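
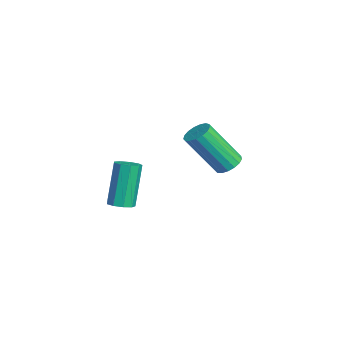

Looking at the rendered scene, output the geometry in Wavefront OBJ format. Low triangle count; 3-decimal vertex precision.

v 2.54 -1.834 1.408
v 2.882 -2.157 1.604
v 2.283 -1.768 3.289
v 1.94 -1.446 3.092
v 3.02 -1.837 1.579
v 2.421 -1.449 3.264
v 2.933 -1.516 1.474
v 2.333 -1.128 3.159
v 2.662 -1.344 1.338
v 2.062 -0.956 3.023
v 2.333 -1.401 1.234
v 1.734 -1.013 2.919
v 2.102 -1.661 1.212
v 1.502 -1.273 2.897
v 2.075 -2.002 1.281
v 1.476 -1.614 2.966
v 2.266 -2.264 1.409
v 1.666 -1.876 3.094
v 2.585 -2.325 1.537
v 1.985 -1.937 3.222
v -2.129 3.266 0.101
v -1.678 2.898 -0.081
v -1.94 1.706 1.676
v -2.391 2.074 1.859
v -1.542 3.102 0.077
v -1.804 1.909 1.835
v -1.54 3.343 0.241
v -1.802 2.151 1.999
v -1.673 3.567 0.373
v -1.935 2.375 2.131
v -1.911 3.722 0.443
v -2.173 2.53 2.201
v -2.198 3.772 0.434
v -2.46 2.58 2.192
v -2.47 3.707 0.349
v -2.732 2.515 2.107
v -2.663 3.54 0.208
v -2.925 2.348 1.965
v -2.734 3.311 0.041
v -2.996 2.119 1.799
v -2.667 3.072 -0.111
v -2.929 1.879 1.647
v -2.476 2.877 -0.215
v -2.738 1.684 1.543
v -2.206 2.771 -0.246
v -2.468 1.578 1.511
v -1.918 2.778 -0.198
v -2.18 1.586 1.559
f 2 1 5
f 2 5 3
f 3 5 6
f 3 6 4
f 5 1 7
f 5 7 6
f 6 7 8
f 6 8 4
f 7 1 9
f 7 9 8
f 8 9 10
f 8 10 4
f 9 1 11
f 9 11 10
f 10 11 12
f 10 12 4
f 11 1 13
f 11 13 12
f 12 13 14
f 12 14 4
f 13 1 15
f 13 15 14
f 14 15 16
f 14 16 4
f 15 1 17
f 15 17 16
f 16 17 18
f 16 18 4
f 17 1 19
f 17 19 18
f 18 19 20
f 18 20 4
f 19 1 2
f 19 2 20
f 20 2 3
f 20 3 4
f 22 21 25
f 22 25 23
f 23 25 26
f 23 26 24
f 25 21 27
f 25 27 26
f 26 27 28
f 26 28 24
f 27 21 29
f 27 29 28
f 28 29 30
f 28 30 24
f 29 21 31
f 29 31 30
f 30 31 32
f 30 32 24
f 31 21 33
f 31 33 32
f 32 33 34
f 32 34 24
f 33 21 35
f 33 35 34
f 34 35 36
f 34 36 24
f 35 21 37
f 35 37 36
f 36 37 38
f 36 38 24
f 37 21 39
f 37 39 38
f 38 39 40
f 38 40 24
f 39 21 41
f 39 41 40
f 40 41 42
f 40 42 24
f 41 21 43
f 41 43 42
f 42 43 44
f 42 44 24
f 43 21 45
f 43 45 44
f 44 45 46
f 44 46 24
f 45 21 47
f 45 47 46
f 46 47 48
f 46 48 24
f 47 21 22
f 47 22 48
f 48 22 23
f 48 23 24



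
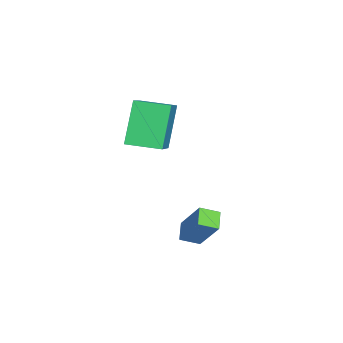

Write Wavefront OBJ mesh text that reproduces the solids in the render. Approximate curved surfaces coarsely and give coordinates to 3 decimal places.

v 1.234 0.831 -0.86
v 0.499 0.762 -0.481
v 1.007 1.556 -1.169
v 0.272 1.487 -0.79
v 1.868 1.613 0.51
v 1.133 1.544 0.889
v 1.641 2.338 0.201
v 0.906 2.269 0.58
v -2.806 -1.372 3.887
v -0.993 -1.264 4.961
v -2.815 0.032 3.761
v -1.001 0.141 4.834
v -1.779 -1.521 2.166
v 0.035 -1.412 3.239
v -1.787 -0.116 2.039
v 0.026 -0.008 3.113
f 2 4 1
f 5 2 1
f 1 4 3
f 3 5 1
f 2 8 4
f 6 2 5
f 6 8 2
f 4 8 3
f 7 5 3
f 3 8 7
f 7 6 5
f 8 6 7
f 10 12 9
f 13 10 9
f 9 12 11
f 11 13 9
f 10 16 12
f 14 10 13
f 14 16 10
f 12 16 11
f 15 13 11
f 11 16 15
f 15 14 13
f 16 14 15



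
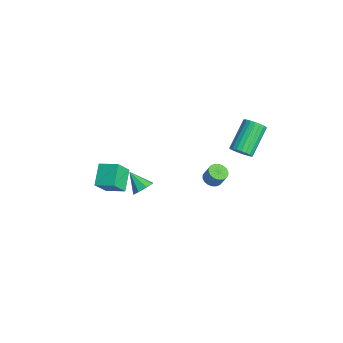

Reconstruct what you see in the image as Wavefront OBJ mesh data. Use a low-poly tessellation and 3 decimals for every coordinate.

v -1.107 -3.945 -1.571
v -0.699 -4.729 -0.434
v -2.254 -3.34 -0.741
v -1.846 -4.123 0.396
v -0.334 -2.997 -1.196
v 0.074 -3.78 -0.059
v -1.481 -2.391 -0.366
v -1.073 -3.175 0.771
v 0.962 -2.285 0.016
v 1.435 -2.223 0.555
v 0.018 -2.815 0.904
v 1.124 -1.772 0.494
v 0.718 -1.622 0.152
v 0.455 -1.861 -0.269
v 0.489 -2.348 -0.524
v 0.8 -2.799 -0.462
v 1.206 -2.949 -0.121
v 1.468 -2.71 0.301
v -3.059 3.344 -4.282
v -2.464 3.396 -4.539
v -2.087 3.648 -3.614
v -2.681 3.596 -3.358
v -2.57 3.664 -4.569
v -2.193 3.915 -3.644
v -2.773 3.868 -4.541
v -2.396 4.119 -3.616
v -3.033 3.968 -4.463
v -2.656 4.22 -3.538
v -3.297 3.945 -4.348
v -2.92 4.197 -3.424
v -3.515 3.803 -4.221
v -3.138 4.055 -3.296
v -3.642 3.57 -4.106
v -3.265 3.822 -3.181
v -3.653 3.292 -4.026
v -3.276 3.544 -3.101
v -3.547 3.025 -3.996
v -3.17 3.276 -3.071
v -3.344 2.821 -4.024
v -2.967 3.072 -3.099
v -3.084 2.72 -4.102
v -2.707 2.972 -3.177
v -2.82 2.743 -4.216
v -2.443 2.995 -3.292
v -2.602 2.885 -4.344
v -2.225 3.137 -3.419
v -2.475 3.118 -4.459
v -2.098 3.37 -3.534
v 2.022 3.251 2.763
v 2.602 3.344 3.179
v 1.458 4.602 4.493
v 0.878 4.509 4.077
v 2.628 3.57 2.984
v 1.484 4.829 4.299
v 2.549 3.741 2.752
v 1.405 5 4.066
v 2.379 3.827 2.521
v 1.235 5.086 3.836
v 2.147 3.814 2.332
v 1.003 5.073 3.647
v 1.894 3.703 2.218
v 0.749 4.962 3.532
v 1.662 3.514 2.197
v 0.518 4.773 3.512
v 1.493 3.279 2.275
v 0.349 4.538 3.589
v 1.416 3.04 2.437
v 0.271 4.299 3.751
v 1.443 2.837 2.655
v 0.299 4.095 3.97
v 1.57 2.705 2.892
v 0.426 3.964 4.206
v 1.776 2.668 3.106
v 0.632 3.927 4.421
v 2.024 2.731 3.261
v 0.88 3.99 4.576
v 2.272 2.885 3.33
v 1.127 4.143 4.645
v 2.476 3.101 3.301
v 1.332 4.36 4.616
f 2 4 1
f 5 2 1
f 1 4 3
f 3 5 1
f 2 8 4
f 6 2 5
f 6 8 2
f 4 8 3
f 7 5 3
f 3 8 7
f 7 6 5
f 8 6 7
f 10 9 12
f 10 12 11
f 12 9 13
f 12 13 11
f 13 9 14
f 13 14 11
f 14 9 15
f 14 15 11
f 15 9 16
f 15 16 11
f 16 9 17
f 16 17 11
f 17 9 18
f 17 18 11
f 18 9 10
f 18 10 11
f 20 19 23
f 20 23 21
f 21 23 24
f 21 24 22
f 23 19 25
f 23 25 24
f 24 25 26
f 24 26 22
f 25 19 27
f 25 27 26
f 26 27 28
f 26 28 22
f 27 19 29
f 27 29 28
f 28 29 30
f 28 30 22
f 29 19 31
f 29 31 30
f 30 31 32
f 30 32 22
f 31 19 33
f 31 33 32
f 32 33 34
f 32 34 22
f 33 19 35
f 33 35 34
f 34 35 36
f 34 36 22
f 35 19 37
f 35 37 36
f 36 37 38
f 36 38 22
f 37 19 39
f 37 39 38
f 38 39 40
f 38 40 22
f 39 19 41
f 39 41 40
f 40 41 42
f 40 42 22
f 41 19 43
f 41 43 42
f 42 43 44
f 42 44 22
f 43 19 45
f 43 45 44
f 44 45 46
f 44 46 22
f 45 19 47
f 45 47 46
f 46 47 48
f 46 48 22
f 47 19 20
f 47 20 48
f 48 20 21
f 48 21 22
f 50 49 53
f 50 53 51
f 51 53 54
f 51 54 52
f 53 49 55
f 53 55 54
f 54 55 56
f 54 56 52
f 55 49 57
f 55 57 56
f 56 57 58
f 56 58 52
f 57 49 59
f 57 59 58
f 58 59 60
f 58 60 52
f 59 49 61
f 59 61 60
f 60 61 62
f 60 62 52
f 61 49 63
f 61 63 62
f 62 63 64
f 62 64 52
f 63 49 65
f 63 65 64
f 64 65 66
f 64 66 52
f 65 49 67
f 65 67 66
f 66 67 68
f 66 68 52
f 67 49 69
f 67 69 68
f 68 69 70
f 68 70 52
f 69 49 71
f 69 71 70
f 70 71 72
f 70 72 52
f 71 49 73
f 71 73 72
f 72 73 74
f 72 74 52
f 73 49 75
f 73 75 74
f 74 75 76
f 74 76 52
f 75 49 77
f 75 77 76
f 76 77 78
f 76 78 52
f 77 49 79
f 77 79 78
f 78 79 80
f 78 80 52
f 79 49 50
f 79 50 80
f 80 50 51
f 80 51 52



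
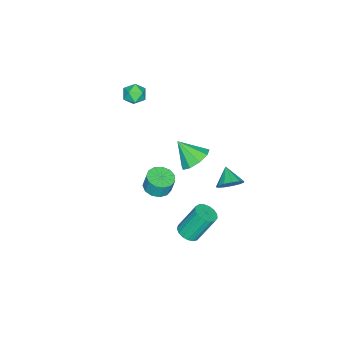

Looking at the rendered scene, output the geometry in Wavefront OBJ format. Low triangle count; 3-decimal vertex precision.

v -0.051 -1.58 -3
v 0.605 -1.055 -3.127
v 0.607 -0.795 -2.048
v -0.049 -1.32 -1.92
v 0.208 -0.793 -3.189
v 0.211 -0.533 -2.11
v -0.27 -0.781 -3.191
v -0.268 -0.522 -2.112
v -0.68 -1.023 -3.132
v -0.677 -0.763 -2.053
v -0.889 -1.441 -3.031
v -0.887 -1.182 -1.952
v -0.833 -1.904 -2.92
v -0.83 -1.644 -1.841
v -0.529 -2.263 -2.834
v -0.526 -2.004 -1.755
v -0.073 -2.406 -2.801
v -0.07 -2.146 -1.722
v 0.39 -2.286 -2.831
v 0.393 -2.027 -1.752
v 0.713 -1.942 -2.914
v 0.715 -1.683 -1.835
v 0.793 -1.483 -3.025
v 0.795 -1.224 -1.946
v 0.218 1.025 1.253
v 0.617 0.376 0.605
v 0.222 -0.105 2.387
v 1.113 0.71 0.937
v 1.19 1.192 1.416
v 0.813 1.595 1.819
v 0.157 1.732 1.958
v -0.47 1.537 1.767
v -0.776 1.103 1.335
v -0.616 0.632 0.865
v -0.066 0.345 0.577
v -1.088 -3.034 4.349
v -0.672 -3.674 4.43
v -1.688 -3.546 3.39
v -1.272 -4.186 3.471
v -1.793 -3.996 4.002
v -1.422 -3.68 4.595
v -0.938 -3.54 3.225
v -0.567 -3.224 3.818
v -0.58 -3.987 3.735
v -1.108 -4.269 4.216
v -1.252 -2.951 3.604
v -1.78 -3.233 4.085
v 0.123 3.169 -0.165
v 0.467 3.452 0.524
v -0.623 2.491 0.485
v 0.119 3.739 0.425
v -0.228 3.846 0.138
v -0.463 3.737 -0.245
v -0.512 3.449 -0.602
v -0.359 3.072 -0.821
v -0.053 2.725 -0.831
v 0.308 2.52 -0.63
v 0.611 2.521 -0.281
v 0.759 2.728 0.104
v 0.705 3.075 0.405
v 1.493 1.259 -4.504
v 2.063 0.948 -4.17
v 1.477 1.789 -2.383
v 0.907 2.101 -2.716
v 2.186 1.258 -4.276
v 1.601 2.099 -2.488
v 2.151 1.567 -4.433
v 1.565 2.409 -2.646
v 1.965 1.807 -4.607
v 1.379 2.648 -2.82
v 1.67 1.921 -4.757
v 1.085 2.762 -2.97
v 1.335 1.883 -4.849
v 0.75 2.724 -3.062
v 1.036 1.703 -4.862
v 0.451 2.544 -3.075
v 0.842 1.421 -4.793
v 0.257 2.262 -3.005
v 0.797 1.102 -4.657
v 0.211 1.943 -2.87
v 0.911 0.819 -4.487
v 0.325 1.66 -2.7
v 1.158 0.637 -4.32
v 0.573 1.478 -2.533
v 1.482 0.598 -4.196
v 0.897 1.439 -2.408
v 1.809 0.71 -4.141
v 1.223 1.551 -2.354
f 2 1 5
f 2 5 3
f 3 5 6
f 3 6 4
f 5 1 7
f 5 7 6
f 6 7 8
f 6 8 4
f 7 1 9
f 7 9 8
f 8 9 10
f 8 10 4
f 9 1 11
f 9 11 10
f 10 11 12
f 10 12 4
f 11 1 13
f 11 13 12
f 12 13 14
f 12 14 4
f 13 1 15
f 13 15 14
f 14 15 16
f 14 16 4
f 15 1 17
f 15 17 16
f 16 17 18
f 16 18 4
f 17 1 19
f 17 19 18
f 18 19 20
f 18 20 4
f 19 1 21
f 19 21 20
f 20 21 22
f 20 22 4
f 21 1 23
f 21 23 22
f 22 23 24
f 22 24 4
f 23 1 2
f 23 2 24
f 24 2 3
f 24 3 4
f 26 25 28
f 26 28 27
f 28 25 29
f 28 29 27
f 29 25 30
f 29 30 27
f 30 25 31
f 30 31 27
f 31 25 32
f 31 32 27
f 32 25 33
f 32 33 27
f 33 25 34
f 33 34 27
f 34 25 35
f 34 35 27
f 35 25 26
f 35 26 27
f 36 47 41
f 36 41 37
f 36 37 43
f 36 43 46
f 36 46 47
f 37 41 45
f 41 47 40
f 47 46 38
f 46 43 42
f 43 37 44
f 39 45 40
f 39 40 38
f 39 38 42
f 39 42 44
f 39 44 45
f 40 45 41
f 38 40 47
f 42 38 46
f 44 42 43
f 45 44 37
f 49 48 51
f 49 51 50
f 51 48 52
f 51 52 50
f 52 48 53
f 52 53 50
f 53 48 54
f 53 54 50
f 54 48 55
f 54 55 50
f 55 48 56
f 55 56 50
f 56 48 57
f 56 57 50
f 57 48 58
f 57 58 50
f 58 48 59
f 58 59 50
f 59 48 60
f 59 60 50
f 60 48 49
f 60 49 50
f 62 61 65
f 62 65 63
f 63 65 66
f 63 66 64
f 65 61 67
f 65 67 66
f 66 67 68
f 66 68 64
f 67 61 69
f 67 69 68
f 68 69 70
f 68 70 64
f 69 61 71
f 69 71 70
f 70 71 72
f 70 72 64
f 71 61 73
f 71 73 72
f 72 73 74
f 72 74 64
f 73 61 75
f 73 75 74
f 74 75 76
f 74 76 64
f 75 61 77
f 75 77 76
f 76 77 78
f 76 78 64
f 77 61 79
f 77 79 78
f 78 79 80
f 78 80 64
f 79 61 81
f 79 81 80
f 80 81 82
f 80 82 64
f 81 61 83
f 81 83 82
f 82 83 84
f 82 84 64
f 83 61 85
f 83 85 84
f 84 85 86
f 84 86 64
f 85 61 87
f 85 87 86
f 86 87 88
f 86 88 64
f 87 61 62
f 87 62 88
f 88 62 63
f 88 63 64



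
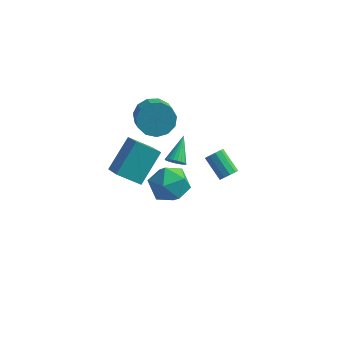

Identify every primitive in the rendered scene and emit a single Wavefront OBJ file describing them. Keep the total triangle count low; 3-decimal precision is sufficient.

v -2.838 -2.803 3.419
v -2.363 -1.43 4.659
v -3.516 -1.996 2.785
v -3.041 -0.623 4.025
v -1.779 -2.497 2.675
v -1.304 -1.124 3.915
v -2.457 -1.69 2.041
v -1.982 -0.317 3.281
v -2.677 1.85 3.487
v -2.071 1.665 2.779
v -1.596 0.746 3.426
v -2.203 0.93 4.133
v -1.826 2.017 3.1
v -1.351 1.098 3.747
v -1.852 2.316 3.543
v -1.377 1.397 4.19
v -2.14 2.467 3.969
v -1.665 1.548 4.615
v -2.598 2.421 4.241
v -2.123 1.502 4.888
v -3.082 2.195 4.274
v -2.607 1.276 4.921
v -3.437 1.858 4.057
v -2.962 0.939 4.704
v -3.551 1.519 3.659
v -3.076 0.6 4.305
v -3.388 1.285 3.206
v -2.913 0.366 3.853
v -2.999 1.23 2.842
v -2.524 0.311 3.489
v -2.508 1.372 2.683
v -2.033 0.453 3.33
v 0.798 2.704 -0.975
v 1.116 2.666 -0.577
v 0.179 3.298 0.232
v -0.138 3.336 -0.165
v 1.174 2.939 -0.723
v 0.238 3.572 0.086
v 1.089 3.122 -0.965
v 0.153 3.755 -0.156
v 0.893 3.146 -1.21
v -0.043 3.778 -0.401
v 0.661 3 -1.366
v -0.276 3.633 -0.557
v 0.481 2.742 -1.372
v -0.456 3.374 -0.563
v 0.422 2.468 -1.226
v -0.514 3.101 -0.417
v 0.507 2.285 -0.984
v -0.429 2.918 -0.175
v 0.703 2.262 -0.739
v -0.233 2.894 0.07
v 0.936 2.407 -0.583
v -0.001 3.04 0.226
v -1.939 2.93 -1.006
v -1.705 3.204 -1.408
v -1.941 4.21 -0.134
v -1.909 3.233 -1.452
v -2.118 3.216 -1.428
v -2.299 3.156 -1.339
v -2.426 3.061 -1.2
v -2.478 2.946 -1.031
v -2.448 2.828 -0.859
v -2.341 2.726 -0.709
v -2.173 2.655 -0.604
v -1.969 2.626 -0.561
v -1.76 2.643 -0.585
v -1.579 2.703 -0.674
v -1.452 2.798 -0.813
v -1.4 2.913 -0.981
v -1.429 3.031 -1.154
v -1.537 3.133 -1.304
v -2.73 2.016 -2.565
v -1.915 2.805 -2.502
v -1.965 1.115 -1.158
v -1.15 1.904 -1.095
v -2.217 2.165 -0.807
v -2.689 2.722 -1.676
v -1.191 1.198 -1.984
v -1.663 1.755 -2.853
v -0.964 2.299 -2.143
v -1.598 2.897 -1.416
v -2.282 1.023 -2.244
v -2.916 1.621 -1.517
f 2 4 1
f 5 2 1
f 1 4 3
f 3 5 1
f 2 8 4
f 6 2 5
f 6 8 2
f 4 8 3
f 7 5 3
f 3 8 7
f 7 6 5
f 8 6 7
f 10 9 13
f 10 13 11
f 11 13 14
f 11 14 12
f 13 9 15
f 13 15 14
f 14 15 16
f 14 16 12
f 15 9 17
f 15 17 16
f 16 17 18
f 16 18 12
f 17 9 19
f 17 19 18
f 18 19 20
f 18 20 12
f 19 9 21
f 19 21 20
f 20 21 22
f 20 22 12
f 21 9 23
f 21 23 22
f 22 23 24
f 22 24 12
f 23 9 25
f 23 25 24
f 24 25 26
f 24 26 12
f 25 9 27
f 25 27 26
f 26 27 28
f 26 28 12
f 27 9 29
f 27 29 28
f 28 29 30
f 28 30 12
f 29 9 31
f 29 31 30
f 30 31 32
f 30 32 12
f 31 9 10
f 31 10 32
f 32 10 11
f 32 11 12
f 34 33 37
f 34 37 35
f 35 37 38
f 35 38 36
f 37 33 39
f 37 39 38
f 38 39 40
f 38 40 36
f 39 33 41
f 39 41 40
f 40 41 42
f 40 42 36
f 41 33 43
f 41 43 42
f 42 43 44
f 42 44 36
f 43 33 45
f 43 45 44
f 44 45 46
f 44 46 36
f 45 33 47
f 45 47 46
f 46 47 48
f 46 48 36
f 47 33 49
f 47 49 48
f 48 49 50
f 48 50 36
f 49 33 51
f 49 51 50
f 50 51 52
f 50 52 36
f 51 33 53
f 51 53 52
f 52 53 54
f 52 54 36
f 53 33 34
f 53 34 54
f 54 34 35
f 54 35 36
f 56 55 58
f 56 58 57
f 58 55 59
f 58 59 57
f 59 55 60
f 59 60 57
f 60 55 61
f 60 61 57
f 61 55 62
f 61 62 57
f 62 55 63
f 62 63 57
f 63 55 64
f 63 64 57
f 64 55 65
f 64 65 57
f 65 55 66
f 65 66 57
f 66 55 67
f 66 67 57
f 67 55 68
f 67 68 57
f 68 55 69
f 68 69 57
f 69 55 70
f 69 70 57
f 70 55 71
f 70 71 57
f 71 55 72
f 71 72 57
f 72 55 56
f 72 56 57
f 73 84 78
f 73 78 74
f 73 74 80
f 73 80 83
f 73 83 84
f 74 78 82
f 78 84 77
f 84 83 75
f 83 80 79
f 80 74 81
f 76 82 77
f 76 77 75
f 76 75 79
f 76 79 81
f 76 81 82
f 77 82 78
f 75 77 84
f 79 75 83
f 81 79 80
f 82 81 74



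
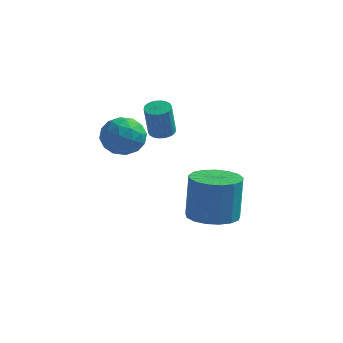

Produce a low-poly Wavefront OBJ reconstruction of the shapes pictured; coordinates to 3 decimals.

v -1.687 0.914 3.202
v -1.204 0.559 3.807
v -1.596 -0.239 2.453
v -1.113 -0.594 3.058
v -1.938 -0.441 3.206
v -1.994 0.271 3.669
v -0.806 0.049 2.591
v -0.862 0.761 3.054
v -0.66 0.024 3.429
v -1.359 -0.279 3.81
v -1.441 0.599 2.45
v -2.14 0.296 2.831
v -1.454 0.838 3.57
v -1.346 -0.518 2.69
v -1.831 -0.428 2.777
v -1.547 -0.637 3.132
v -1.918 0.669 3.49
v -1.634 0.46 3.845
v -2.065 -0.128 3.492
v -1.166 -0.14 2.415
v -0.882 -0.349 2.77
v -1.253 0.957 3.128
v -0.969 0.748 3.483
v -0.735 0.448 2.768
v -0.85 0.315 3.704
v -0.796 -0.363 3.263
v -0.616 0.015 2.989
v -0.649 0.433 3.261
v -1.261 0.137 3.928
v -1.207 -0.541 3.487
v -1.692 -0.451 3.574
v -1.725 -0.032 3.847
v -0.941 -0.178 3.705
v -1.593 0.861 2.773
v -1.539 0.183 2.332
v -1.075 0.352 2.413
v -1.108 0.771 2.686
v -2.004 0.683 2.997
v -1.95 0.005 2.556
v -2.151 -0.113 2.999
v -2.184 0.305 3.271
v -1.859 0.498 2.555
v -1.681 4.084 1.577
v -1.289 3.785 1.491
v -1.287 3.398 2.836
v -1.679 3.696 2.923
v -1.2 3.952 1.539
v -1.198 3.565 2.884
v -1.184 4.139 1.592
v -1.182 3.752 2.938
v -1.244 4.317 1.644
v -1.242 3.93 2.989
v -1.37 4.46 1.685
v -1.368 4.073 3.031
v -1.544 4.546 1.71
v -1.542 4.158 3.056
v -1.738 4.561 1.715
v -1.736 4.174 3.06
v -1.924 4.504 1.699
v -1.922 4.116 3.044
v -2.073 4.382 1.664
v -2.071 3.995 3.009
v -2.162 4.215 1.616
v -2.16 3.828 2.961
v -2.178 4.028 1.562
v -2.176 3.641 2.908
v -2.118 3.85 1.511
v -2.116 3.463 2.856
v -1.992 3.707 1.469
v -1.99 3.32 2.815
v -1.818 3.622 1.444
v -1.816 3.234 2.79
v -1.624 3.606 1.44
v -1.622 3.219 2.785
v -1.438 3.664 1.456
v -1.436 3.276 2.801
v 0.722 3.001 -1.727
v 1.586 2.563 -1.678
v 1.602 2.801 0.157
v 0.738 3.239 0.107
v 1.692 3.011 -1.737
v 1.708 3.249 0.098
v 1.576 3.457 -1.794
v 1.591 3.695 0.041
v 1.264 3.798 -1.835
v 1.279 4.037 -0.001
v 0.828 3.957 -1.852
v 0.843 4.195 -0.018
v 0.367 3.897 -1.841
v 0.383 4.135 -0.006
v -0.011 3.631 -1.803
v 0.004 3.869 0.032
v -0.222 3.221 -1.748
v -0.207 3.459 0.087
v -0.217 2.761 -1.688
v -0.201 2.999 0.147
v 0.004 2.355 -1.637
v 0.02 2.594 0.197
v 0.389 2.098 -1.607
v 0.405 2.336 0.227
v 0.85 2.047 -1.605
v 0.866 2.286 0.23
v 1.283 2.215 -1.63
v 1.298 2.453 0.204
f 1 38 17
f 38 12 41
f 17 41 6
f 38 41 17
f 1 17 13
f 17 6 18
f 13 18 2
f 17 18 13
f 1 13 22
f 13 2 23
f 22 23 8
f 13 23 22
f 1 22 34
f 22 8 37
f 34 37 11
f 22 37 34
f 1 34 38
f 34 11 42
f 38 42 12
f 34 42 38
f 2 18 29
f 18 6 32
f 29 32 10
f 18 32 29
f 6 41 19
f 41 12 40
f 19 40 5
f 41 40 19
f 12 42 39
f 42 11 35
f 39 35 3
f 42 35 39
f 11 37 36
f 37 8 24
f 36 24 7
f 37 24 36
f 8 23 28
f 23 2 25
f 28 25 9
f 23 25 28
f 4 30 16
f 30 10 31
f 16 31 5
f 30 31 16
f 4 16 14
f 16 5 15
f 14 15 3
f 16 15 14
f 4 14 21
f 14 3 20
f 21 20 7
f 14 20 21
f 4 21 26
f 21 7 27
f 26 27 9
f 21 27 26
f 4 26 30
f 26 9 33
f 30 33 10
f 26 33 30
f 5 31 19
f 31 10 32
f 19 32 6
f 31 32 19
f 3 15 39
f 15 5 40
f 39 40 12
f 15 40 39
f 7 20 36
f 20 3 35
f 36 35 11
f 20 35 36
f 9 27 28
f 27 7 24
f 28 24 8
f 27 24 28
f 10 33 29
f 33 9 25
f 29 25 2
f 33 25 29
f 44 43 47
f 44 47 45
f 45 47 48
f 45 48 46
f 47 43 49
f 47 49 48
f 48 49 50
f 48 50 46
f 49 43 51
f 49 51 50
f 50 51 52
f 50 52 46
f 51 43 53
f 51 53 52
f 52 53 54
f 52 54 46
f 53 43 55
f 53 55 54
f 54 55 56
f 54 56 46
f 55 43 57
f 55 57 56
f 56 57 58
f 56 58 46
f 57 43 59
f 57 59 58
f 58 59 60
f 58 60 46
f 59 43 61
f 59 61 60
f 60 61 62
f 60 62 46
f 61 43 63
f 61 63 62
f 62 63 64
f 62 64 46
f 63 43 65
f 63 65 64
f 64 65 66
f 64 66 46
f 65 43 67
f 65 67 66
f 66 67 68
f 66 68 46
f 67 43 69
f 67 69 68
f 68 69 70
f 68 70 46
f 69 43 71
f 69 71 70
f 70 71 72
f 70 72 46
f 71 43 73
f 71 73 72
f 72 73 74
f 72 74 46
f 73 43 75
f 73 75 74
f 74 75 76
f 74 76 46
f 75 43 44
f 75 44 76
f 76 44 45
f 76 45 46
f 78 77 81
f 78 81 79
f 79 81 82
f 79 82 80
f 81 77 83
f 81 83 82
f 82 83 84
f 82 84 80
f 83 77 85
f 83 85 84
f 84 85 86
f 84 86 80
f 85 77 87
f 85 87 86
f 86 87 88
f 86 88 80
f 87 77 89
f 87 89 88
f 88 89 90
f 88 90 80
f 89 77 91
f 89 91 90
f 90 91 92
f 90 92 80
f 91 77 93
f 91 93 92
f 92 93 94
f 92 94 80
f 93 77 95
f 93 95 94
f 94 95 96
f 94 96 80
f 95 77 97
f 95 97 96
f 96 97 98
f 96 98 80
f 97 77 99
f 97 99 98
f 98 99 100
f 98 100 80
f 99 77 101
f 99 101 100
f 100 101 102
f 100 102 80
f 101 77 103
f 101 103 102
f 102 103 104
f 102 104 80
f 103 77 78
f 103 78 104
f 104 78 79
f 104 79 80



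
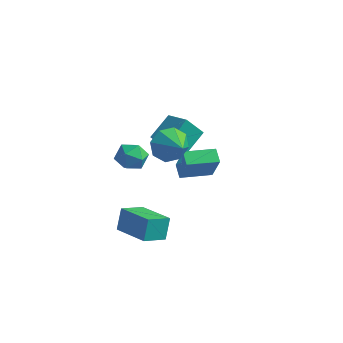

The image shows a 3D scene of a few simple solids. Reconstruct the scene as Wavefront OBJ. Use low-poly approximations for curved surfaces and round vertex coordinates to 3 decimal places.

v -1.985 -1.514 1.22
v -1.424 -2.02 1.697
v -1.976 -2.5 0.163
v -1.415 -3.006 0.64
v -2.26 -2.899 0.91
v -2.266 -2.289 1.564
v -1.134 -2.231 0.296
v -1.14 -1.621 0.95
v -0.898 -2.464 1.126
v -1.594 -2.876 1.506
v -1.806 -1.644 0.354
v -2.502 -2.056 0.734
v 0.664 -2.414 2.814
v 1.142 -2.227 1.932
v 1.836 -2.986 3.326
v 1.208 -1.637 2.439
v 0.955 -1.502 3.166
v 0.533 -1.902 3.686
v 0.187 -2.602 3.696
v 0.121 -3.192 3.189
v 0.373 -3.327 2.462
v 0.796 -2.927 1.942
v -2.336 1.5 -0.936
v -2.868 0.805 0.157
v -2.225 2.856 -0.02
v -2.757 2.161 1.073
v -0.943 1.099 -0.513
v -1.475 0.404 0.58
v -0.832 2.455 0.403
v -1.364 1.76 1.496
v -1.922 -3.193 -3.91
v -2.019 -2.702 -2.71
v -1.539 -1.984 -4.374
v -1.636 -1.494 -3.174
v 0.076 -3.686 -3.546
v -0.021 -3.196 -2.346
v 0.459 -2.478 -4.01
v 0.362 -1.987 -2.81
v 0.278 -1.095 -0.441
v 1.018 -1.55 1.067
v -0.287 -0.619 -0.02
v 0.454 -1.074 1.487
v 1.286 0.194 -0.547
v 2.027 -0.261 0.96
v 0.722 0.67 -0.127
v 1.462 0.215 1.381
f 1 12 6
f 1 6 2
f 1 2 8
f 1 8 11
f 1 11 12
f 2 6 10
f 6 12 5
f 12 11 3
f 11 8 7
f 8 2 9
f 4 10 5
f 4 5 3
f 4 3 7
f 4 7 9
f 4 9 10
f 5 10 6
f 3 5 12
f 7 3 11
f 9 7 8
f 10 9 2
f 14 13 16
f 14 16 15
f 16 13 17
f 16 17 15
f 17 13 18
f 17 18 15
f 18 13 19
f 18 19 15
f 19 13 20
f 19 20 15
f 20 13 21
f 20 21 15
f 21 13 22
f 21 22 15
f 22 13 14
f 22 14 15
f 24 26 23
f 27 24 23
f 23 26 25
f 25 27 23
f 24 30 26
f 28 24 27
f 28 30 24
f 26 30 25
f 29 27 25
f 25 30 29
f 29 28 27
f 30 28 29
f 32 34 31
f 35 32 31
f 31 34 33
f 33 35 31
f 32 38 34
f 36 32 35
f 36 38 32
f 34 38 33
f 37 35 33
f 33 38 37
f 37 36 35
f 38 36 37
f 40 42 39
f 43 40 39
f 39 42 41
f 41 43 39
f 40 46 42
f 44 40 43
f 44 46 40
f 42 46 41
f 45 43 41
f 41 46 45
f 45 44 43
f 46 44 45



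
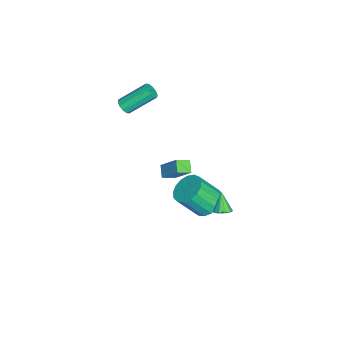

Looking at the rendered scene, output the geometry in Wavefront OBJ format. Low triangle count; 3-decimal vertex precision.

v 4.292 2.295 0.057
v 4.712 2.145 0.324
v 3.608 2.105 1.023
v 4.678 2.462 0.363
v 4.497 2.716 0.284
v 4.237 2.808 0.118
v 3.999 2.705 -0.071
v 3.873 2.445 -0.211
v 3.907 2.128 -0.249
v 4.088 1.874 -0.171
v 4.348 1.782 -0.005
v 4.586 1.885 0.184
v -0.962 -3.799 2.794
v -0.502 -3.573 2.708
v -0.977 -2.155 3.88
v -1.438 -2.381 3.966
v -0.71 -3.462 2.489
v -1.185 -2.044 3.661
v -1.014 -3.48 2.387
v -1.489 -2.062 3.559
v -1.298 -3.619 2.44
v -1.774 -2.201 3.612
v -1.455 -3.827 2.629
v -1.93 -2.41 3.801
v -1.423 -4.025 2.88
v -1.898 -2.607 4.052
v -1.215 -4.136 3.099
v -1.69 -2.718 4.271
v -0.911 -4.118 3.201
v -1.386 -2.7 4.373
v -0.626 -3.979 3.148
v -1.102 -2.561 4.32
v -0.47 -3.77 2.959
v -0.945 -2.353 4.131
v 0.313 0.988 -3.955
v 1 1.599 -3.614
v 1.273 0.483 -2.164
v 0.587 -0.128 -2.505
v 0.603 1.755 -3.419
v 0.877 0.64 -1.969
v 0.14 1.736 -3.346
v 0.414 0.62 -1.896
v -0.283 1.546 -3.413
v -0.01 0.43 -1.963
v -0.57 1.228 -3.604
v -0.297 0.112 -2.154
v -0.654 0.854 -3.876
v -0.381 -0.262 -2.426
v -0.517 0.512 -4.165
v -0.244 -0.604 -2.715
v -0.19 0.278 -4.406
v 0.084 -0.838 -2.956
v 0.253 0.207 -4.544
v 0.526 -0.909 -3.094
v 0.71 0.315 -4.547
v 0.983 -0.801 -3.097
v 1.075 0.577 -4.415
v 1.349 -0.539 -2.965
v 1.266 0.933 -4.177
v 1.54 -0.183 -2.727
v 1.239 1.302 -3.888
v 1.512 0.186 -2.438
v -2.245 -2.054 -3.778
v -1.676 -1.088 -2.487
v -2.656 -1.355 -4.12
v -2.087 -0.388 -2.829
v -1.573 -1.872 -4.211
v -1.004 -0.905 -2.92
v -1.984 -1.172 -4.553
v -1.415 -0.206 -3.262
f 2 1 4
f 2 4 3
f 4 1 5
f 4 5 3
f 5 1 6
f 5 6 3
f 6 1 7
f 6 7 3
f 7 1 8
f 7 8 3
f 8 1 9
f 8 9 3
f 9 1 10
f 9 10 3
f 10 1 11
f 10 11 3
f 11 1 12
f 11 12 3
f 12 1 2
f 12 2 3
f 14 13 17
f 14 17 15
f 15 17 18
f 15 18 16
f 17 13 19
f 17 19 18
f 18 19 20
f 18 20 16
f 19 13 21
f 19 21 20
f 20 21 22
f 20 22 16
f 21 13 23
f 21 23 22
f 22 23 24
f 22 24 16
f 23 13 25
f 23 25 24
f 24 25 26
f 24 26 16
f 25 13 27
f 25 27 26
f 26 27 28
f 26 28 16
f 27 13 29
f 27 29 28
f 28 29 30
f 28 30 16
f 29 13 31
f 29 31 30
f 30 31 32
f 30 32 16
f 31 13 33
f 31 33 32
f 32 33 34
f 32 34 16
f 33 13 14
f 33 14 34
f 34 14 15
f 34 15 16
f 36 35 39
f 36 39 37
f 37 39 40
f 37 40 38
f 39 35 41
f 39 41 40
f 40 41 42
f 40 42 38
f 41 35 43
f 41 43 42
f 42 43 44
f 42 44 38
f 43 35 45
f 43 45 44
f 44 45 46
f 44 46 38
f 45 35 47
f 45 47 46
f 46 47 48
f 46 48 38
f 47 35 49
f 47 49 48
f 48 49 50
f 48 50 38
f 49 35 51
f 49 51 50
f 50 51 52
f 50 52 38
f 51 35 53
f 51 53 52
f 52 53 54
f 52 54 38
f 53 35 55
f 53 55 54
f 54 55 56
f 54 56 38
f 55 35 57
f 55 57 56
f 56 57 58
f 56 58 38
f 57 35 59
f 57 59 58
f 58 59 60
f 58 60 38
f 59 35 61
f 59 61 60
f 60 61 62
f 60 62 38
f 61 35 36
f 61 36 62
f 62 36 37
f 62 37 38
f 64 66 63
f 67 64 63
f 63 66 65
f 65 67 63
f 64 70 66
f 68 64 67
f 68 70 64
f 66 70 65
f 69 67 65
f 65 70 69
f 69 68 67
f 70 68 69



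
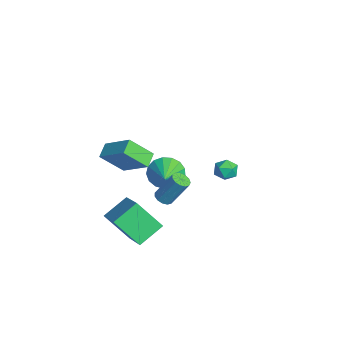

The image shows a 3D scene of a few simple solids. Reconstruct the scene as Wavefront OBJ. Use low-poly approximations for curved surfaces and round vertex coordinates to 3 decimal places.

v 3.48 -0.838 0.753
v 3.956 -1.02 0.741
v 4.297 -0.224 2.215
v 3.82 -0.042 2.227
v 3.962 -0.768 0.603
v 4.303 0.029 2.078
v 3.815 -0.538 0.513
v 4.156 0.258 1.987
v 3.562 -0.404 0.499
v 3.902 0.393 1.973
v 3.282 -0.407 0.565
v 3.623 0.39 2.04
v 3.065 -0.547 0.691
v 3.406 0.249 2.166
v 2.98 -0.78 0.837
v 3.321 0.017 2.311
v 3.053 -1.031 0.956
v 3.394 -0.234 2.43
v 3.262 -1.221 1.01
v 3.603 -0.424 2.484
v 3.54 -1.29 0.983
v 3.88 -0.493 2.457
v 3.798 -1.215 0.883
v 4.139 -0.418 2.357
v 1.75 -2.122 2.664
v 1.658 -3.278 3.839
v 2.937 -1.186 3.678
v 2.845 -2.342 4.852
v 2.415 -2.558 2.288
v 2.323 -3.714 3.462
v 3.602 -1.622 3.301
v 3.51 -2.778 4.476
v 1.025 -0.125 0.537
v 1.486 0.551 -0.003
v 2.355 -0.515 1.183
v 1.364 0.782 0.386
v 1.165 0.806 0.81
v 0.934 0.617 1.172
v 0.724 0.257 1.388
v 0.582 -0.189 1.409
v 0.542 -0.621 1.23
v 0.612 -0.939 0.893
v 0.777 -1.071 0.474
v 0.999 -0.985 0.069
v 1.226 -0.703 -0.228
v 1.408 -0.288 -0.35
v 1.501 0.165 -0.269
v 4.023 -3.441 -0.132
v 3.522 -2.18 0.638
v 2.191 -3.546 -1.152
v 1.69 -2.285 -0.383
v 4.73 -2.315 -1.517
v 4.229 -1.054 -0.748
v 2.898 -2.42 -2.538
v 2.397 -1.159 -1.768
v -3.177 4.202 -2.661
v -2.802 4.42 -3.242
v -2.278 3.52 -2.338
v -1.903 3.738 -2.919
v -2.037 4.203 -2.379
v -2.593 4.625 -2.578
v -2.487 3.315 -3.002
v -3.043 3.737 -3.201
v -2.376 3.873 -3.453
v -2.098 4.421 -3.068
v -2.982 3.519 -2.512
v -2.704 4.067 -2.127
f 2 1 5
f 2 5 3
f 3 5 6
f 3 6 4
f 5 1 7
f 5 7 6
f 6 7 8
f 6 8 4
f 7 1 9
f 7 9 8
f 8 9 10
f 8 10 4
f 9 1 11
f 9 11 10
f 10 11 12
f 10 12 4
f 11 1 13
f 11 13 12
f 12 13 14
f 12 14 4
f 13 1 15
f 13 15 14
f 14 15 16
f 14 16 4
f 15 1 17
f 15 17 16
f 16 17 18
f 16 18 4
f 17 1 19
f 17 19 18
f 18 19 20
f 18 20 4
f 19 1 21
f 19 21 20
f 20 21 22
f 20 22 4
f 21 1 23
f 21 23 22
f 22 23 24
f 22 24 4
f 23 1 2
f 23 2 24
f 24 2 3
f 24 3 4
f 26 28 25
f 29 26 25
f 25 28 27
f 27 29 25
f 26 32 28
f 30 26 29
f 30 32 26
f 28 32 27
f 31 29 27
f 27 32 31
f 31 30 29
f 32 30 31
f 34 33 36
f 34 36 35
f 36 33 37
f 36 37 35
f 37 33 38
f 37 38 35
f 38 33 39
f 38 39 35
f 39 33 40
f 39 40 35
f 40 33 41
f 40 41 35
f 41 33 42
f 41 42 35
f 42 33 43
f 42 43 35
f 43 33 44
f 43 44 35
f 44 33 45
f 44 45 35
f 45 33 46
f 45 46 35
f 46 33 47
f 46 47 35
f 47 33 34
f 47 34 35
f 49 51 48
f 52 49 48
f 48 51 50
f 50 52 48
f 49 55 51
f 53 49 52
f 53 55 49
f 51 55 50
f 54 52 50
f 50 55 54
f 54 53 52
f 55 53 54
f 56 67 61
f 56 61 57
f 56 57 63
f 56 63 66
f 56 66 67
f 57 61 65
f 61 67 60
f 67 66 58
f 66 63 62
f 63 57 64
f 59 65 60
f 59 60 58
f 59 58 62
f 59 62 64
f 59 64 65
f 60 65 61
f 58 60 67
f 62 58 66
f 64 62 63
f 65 64 57



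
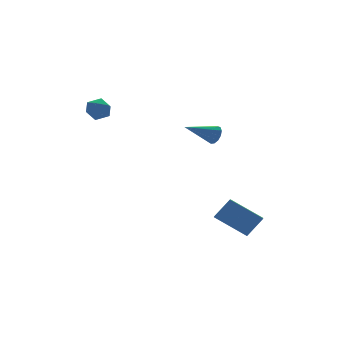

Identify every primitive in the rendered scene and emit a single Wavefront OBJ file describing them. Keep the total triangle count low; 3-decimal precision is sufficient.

v -3.243 3.615 3.202
v -2.803 3.012 3.183
v -4.217 2.908 3.097
v -3.777 2.305 3.078
v -3.844 2.698 3.709
v -3.243 3.136 3.774
v -3.777 2.784 2.506
v -3.176 3.222 2.571
v -3.133 2.499 2.753
v -3.175 2.446 3.497
v -3.845 3.474 2.783
v -3.887 3.421 3.527
v 1.692 -4.152 -2.886
v 0.556 -2.925 -1.826
v 0.834 -4.069 -3.9
v -0.301 -2.842 -2.839
v 2.101 -3.518 -3.181
v 0.966 -2.291 -2.12
v 1.244 -3.435 -4.194
v 0.108 -2.208 -3.134
v -1.01 -4.063 3.207
v -0.76 -3.864 3.667
v -2.53 -3.837 3.933
v -0.813 -3.616 3.479
v -0.928 -3.509 3.205
v -1.069 -3.579 2.932
v -1.191 -3.802 2.746
v -1.256 -4.108 2.706
v -1.243 -4.4 2.825
v -1.156 -4.585 3.065
v -1.022 -4.605 3.35
v -0.885 -4.452 3.59
v -0.787 -4.176 3.708
f 1 12 6
f 1 6 2
f 1 2 8
f 1 8 11
f 1 11 12
f 2 6 10
f 6 12 5
f 12 11 3
f 11 8 7
f 8 2 9
f 4 10 5
f 4 5 3
f 4 3 7
f 4 7 9
f 4 9 10
f 5 10 6
f 3 5 12
f 7 3 11
f 9 7 8
f 10 9 2
f 14 16 13
f 17 14 13
f 13 16 15
f 15 17 13
f 14 20 16
f 18 14 17
f 18 20 14
f 16 20 15
f 19 17 15
f 15 20 19
f 19 18 17
f 20 18 19
f 22 21 24
f 22 24 23
f 24 21 25
f 24 25 23
f 25 21 26
f 25 26 23
f 26 21 27
f 26 27 23
f 27 21 28
f 27 28 23
f 28 21 29
f 28 29 23
f 29 21 30
f 29 30 23
f 30 21 31
f 30 31 23
f 31 21 32
f 31 32 23
f 32 21 33
f 32 33 23
f 33 21 22
f 33 22 23



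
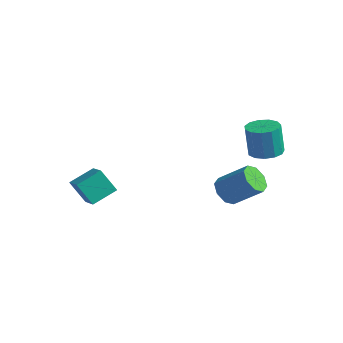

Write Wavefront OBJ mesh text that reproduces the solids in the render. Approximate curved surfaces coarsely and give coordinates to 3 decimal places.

v 1.624 1.194 -2.675
v 2.204 1.085 -3.258
v 3.476 1.698 -2.109
v 2.896 1.806 -1.525
v 1.944 1.665 -3.279
v 3.215 2.277 -2.13
v 1.497 1.968 -2.946
v 2.768 2.58 -1.796
v 1.124 1.818 -2.454
v 2.395 2.43 -1.304
v 1.044 1.302 -2.091
v 2.316 1.915 -0.942
v 1.305 0.723 -2.07
v 2.576 1.335 -0.921
v 1.752 0.42 -2.404
v 3.023 1.032 -1.254
v 2.125 0.57 -2.896
v 3.396 1.182 -1.746
v -2.651 -3.784 -2.915
v -3.405 -4.062 -1.794
v -2.311 -2.556 -2.383
v -3.066 -2.834 -1.261
v -1.594 -4.326 -2.339
v -2.349 -4.604 -1.217
v -1.255 -3.098 -1.806
v -2.009 -3.376 -0.685
v 3.081 2.293 0.168
v 3.581 1.607 0.225
v 3.358 1.582 1.85
v 2.859 2.267 1.792
v 3.868 1.988 0.271
v 3.645 1.963 1.895
v 3.906 2.465 0.283
v 3.683 2.44 1.908
v 3.681 2.888 0.259
v 3.459 2.862 1.884
v 3.267 3.121 0.206
v 3.044 3.096 1.831
v 2.793 3.092 0.141
v 2.571 3.067 1.765
v 2.411 2.809 0.084
v 2.188 2.783 1.709
v 2.242 2.362 0.054
v 2.019 2.336 1.678
v 2.339 1.893 0.06
v 2.117 1.867 1.684
v 2.672 1.551 0.1
v 2.449 1.525 1.725
v 3.135 1.444 0.162
v 2.912 1.419 1.786
f 2 1 5
f 2 5 3
f 3 5 6
f 3 6 4
f 5 1 7
f 5 7 6
f 6 7 8
f 6 8 4
f 7 1 9
f 7 9 8
f 8 9 10
f 8 10 4
f 9 1 11
f 9 11 10
f 10 11 12
f 10 12 4
f 11 1 13
f 11 13 12
f 12 13 14
f 12 14 4
f 13 1 15
f 13 15 14
f 14 15 16
f 14 16 4
f 15 1 17
f 15 17 16
f 16 17 18
f 16 18 4
f 17 1 2
f 17 2 18
f 18 2 3
f 18 3 4
f 20 22 19
f 23 20 19
f 19 22 21
f 21 23 19
f 20 26 22
f 24 20 23
f 24 26 20
f 22 26 21
f 25 23 21
f 21 26 25
f 25 24 23
f 26 24 25
f 28 27 31
f 28 31 29
f 29 31 32
f 29 32 30
f 31 27 33
f 31 33 32
f 32 33 34
f 32 34 30
f 33 27 35
f 33 35 34
f 34 35 36
f 34 36 30
f 35 27 37
f 35 37 36
f 36 37 38
f 36 38 30
f 37 27 39
f 37 39 38
f 38 39 40
f 38 40 30
f 39 27 41
f 39 41 40
f 40 41 42
f 40 42 30
f 41 27 43
f 41 43 42
f 42 43 44
f 42 44 30
f 43 27 45
f 43 45 44
f 44 45 46
f 44 46 30
f 45 27 47
f 45 47 46
f 46 47 48
f 46 48 30
f 47 27 49
f 47 49 48
f 48 49 50
f 48 50 30
f 49 27 28
f 49 28 50
f 50 28 29
f 50 29 30



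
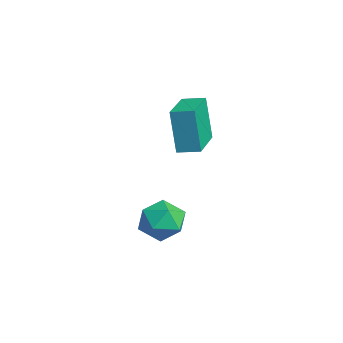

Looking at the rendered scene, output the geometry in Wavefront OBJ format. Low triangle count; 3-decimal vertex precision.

v -4.387 -0.335 2.191
v -4.806 -0.435 4.092
v -3.901 0.432 2.338
v -4.32 0.332 4.24
v -2.72 -1.452 2.5
v -3.139 -1.552 4.402
v -2.234 -0.685 2.648
v -2.653 -0.785 4.549
v -2.908 -1.904 -0.016
v -2.275 -1.264 -0.449
v -2.545 -3.016 -1.131
v -1.912 -2.376 -1.564
v -1.7 -2.759 -0.666
v -1.924 -2.071 0.023
v -2.896 -2.209 -1.603
v -3.12 -1.521 -0.914
v -2.268 -1.452 -1.43
v -1.528 -1.792 -0.85
v -3.292 -2.488 -0.73
v -2.552 -2.828 -0.15
f 2 4 1
f 5 2 1
f 1 4 3
f 3 5 1
f 2 8 4
f 6 2 5
f 6 8 2
f 4 8 3
f 7 5 3
f 3 8 7
f 7 6 5
f 8 6 7
f 9 20 14
f 9 14 10
f 9 10 16
f 9 16 19
f 9 19 20
f 10 14 18
f 14 20 13
f 20 19 11
f 19 16 15
f 16 10 17
f 12 18 13
f 12 13 11
f 12 11 15
f 12 15 17
f 12 17 18
f 13 18 14
f 11 13 20
f 15 11 19
f 17 15 16
f 18 17 10



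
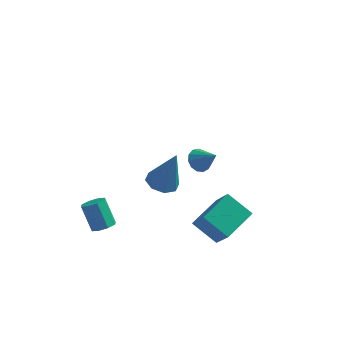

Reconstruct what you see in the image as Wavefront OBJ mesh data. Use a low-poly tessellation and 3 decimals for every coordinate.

v 4.355 -2.484 -2.155
v 3.177 -2.04 -1.357
v 3.695 -1.5 -3.678
v 2.517 -1.056 -2.881
v 5.223 -1.104 -1.639
v 4.045 -0.66 -0.842
v 4.563 -0.12 -3.163
v 3.385 0.324 -2.365
v -1.258 -2.238 -2.612
v -0.979 -2.635 -2.276
v -1.564 -2.079 -1.132
v -1.842 -1.682 -1.468
v -0.737 -2.259 -2.336
v -1.321 -1.703 -1.192
v -0.8 -1.87 -2.557
v -1.384 -1.314 -1.413
v -1.131 -1.697 -2.81
v -1.716 -1.141 -1.666
v -1.536 -1.841 -2.948
v -2.121 -1.285 -1.804
v -1.779 -2.217 -2.888
v -2.363 -1.661 -1.744
v -1.716 -2.606 -2.667
v -2.3 -2.05 -1.523
v -1.384 -2.779 -2.414
v -1.969 -2.223 -1.27
v 1.998 4.123 -3.121
v 2.255 3.696 -3.569
v 2.862 3.677 -2.199
v 2.454 4.016 -3.6
v 2.508 4.37 -3.479
v 2.399 4.645 -3.245
v 2.164 4.755 -2.971
v 1.876 4.664 -2.745
v 1.626 4.401 -2.638
v 1.495 4.05 -2.685
v 1.523 3.723 -2.87
v 1.702 3.522 -3.135
v 1.975 3.512 -3.395
v 1.192 -1.209 0.071
v 1.905 -0.97 -0.172
v 1.828 -1.131 2.009
v 1.53 -0.508 -0.067
v 0.957 -0.456 0.119
v 0.522 -0.845 0.277
v 0.48 -1.447 0.315
v 0.855 -1.909 0.21
v 1.428 -1.961 0.024
v 1.863 -1.572 -0.134
f 2 4 1
f 5 2 1
f 1 4 3
f 3 5 1
f 2 8 4
f 6 2 5
f 6 8 2
f 4 8 3
f 7 5 3
f 3 8 7
f 7 6 5
f 8 6 7
f 10 9 13
f 10 13 11
f 11 13 14
f 11 14 12
f 13 9 15
f 13 15 14
f 14 15 16
f 14 16 12
f 15 9 17
f 15 17 16
f 16 17 18
f 16 18 12
f 17 9 19
f 17 19 18
f 18 19 20
f 18 20 12
f 19 9 21
f 19 21 20
f 20 21 22
f 20 22 12
f 21 9 23
f 21 23 22
f 22 23 24
f 22 24 12
f 23 9 25
f 23 25 24
f 24 25 26
f 24 26 12
f 25 9 10
f 25 10 26
f 26 10 11
f 26 11 12
f 28 27 30
f 28 30 29
f 30 27 31
f 30 31 29
f 31 27 32
f 31 32 29
f 32 27 33
f 32 33 29
f 33 27 34
f 33 34 29
f 34 27 35
f 34 35 29
f 35 27 36
f 35 36 29
f 36 27 37
f 36 37 29
f 37 27 38
f 37 38 29
f 38 27 39
f 38 39 29
f 39 27 28
f 39 28 29
f 41 40 43
f 41 43 42
f 43 40 44
f 43 44 42
f 44 40 45
f 44 45 42
f 45 40 46
f 45 46 42
f 46 40 47
f 46 47 42
f 47 40 48
f 47 48 42
f 48 40 49
f 48 49 42
f 49 40 41
f 49 41 42



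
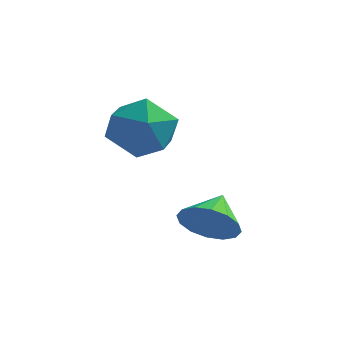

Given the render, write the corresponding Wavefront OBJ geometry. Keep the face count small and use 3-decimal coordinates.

v 1.248 -3.213 -1.979
v 1.47 -2.847 -2.643
v 1.272 -2.287 -1.461
v 1.061 -2.834 -2.646
v 0.702 -2.923 -2.471
v 0.49 -3.089 -2.164
v 0.48 -3.288 -1.807
v 0.677 -3.467 -1.496
v 1.026 -3.578 -1.314
v 1.434 -3.591 -1.311
v 1.793 -3.502 -1.486
v 2.006 -3.336 -1.793
v 2.015 -3.137 -2.15
v 1.819 -2.958 -2.461
v -0.923 -0.558 0.348
v -0.518 -0.921 -0.501
v -1.642 -1.999 0.621
v -1.237 -2.362 -0.228
v -0.647 -2.153 0.563
v -0.202 -1.263 0.395
v -1.958 -1.657 -0.275
v -1.513 -0.767 -0.443
v -1.157 -1.601 -0.886
v -0.347 -1.907 -0.369
v -1.813 -1.013 0.489
v -1.003 -1.319 1.006
f 2 1 4
f 2 4 3
f 4 1 5
f 4 5 3
f 5 1 6
f 5 6 3
f 6 1 7
f 6 7 3
f 7 1 8
f 7 8 3
f 8 1 9
f 8 9 3
f 9 1 10
f 9 10 3
f 10 1 11
f 10 11 3
f 11 1 12
f 11 12 3
f 12 1 13
f 12 13 3
f 13 1 14
f 13 14 3
f 14 1 2
f 14 2 3
f 15 26 20
f 15 20 16
f 15 16 22
f 15 22 25
f 15 25 26
f 16 20 24
f 20 26 19
f 26 25 17
f 25 22 21
f 22 16 23
f 18 24 19
f 18 19 17
f 18 17 21
f 18 21 23
f 18 23 24
f 19 24 20
f 17 19 26
f 21 17 25
f 23 21 22
f 24 23 16



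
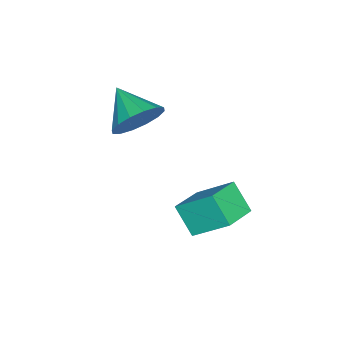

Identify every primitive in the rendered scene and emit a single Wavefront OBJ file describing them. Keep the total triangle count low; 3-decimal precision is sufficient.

v 0.83 1.988 0.762
v 0.477 1.333 1.558
v 0.846 3.096 1.681
v 0.493 2.441 2.477
v 1.927 1.739 1.043
v 1.574 1.084 1.839
v 1.943 2.847 1.962
v 1.59 2.192 2.758
v -0.136 -0.689 3.676
v 0.449 -0.7 4.32
v -0.844 -1.651 4.304
v 0.144 -0.393 4.445
v -0.236 -0.166 4.365
v -0.59 -0.079 4.099
v -0.821 -0.155 3.721
v -0.869 -0.374 3.33
v -0.721 -0.678 3.033
v -0.415 -0.984 2.907
v -0.035 -1.211 2.988
v 0.318 -1.299 3.253
v 0.55 -1.222 3.632
v 0.598 -1.003 4.022
f 2 4 1
f 5 2 1
f 1 4 3
f 3 5 1
f 2 8 4
f 6 2 5
f 6 8 2
f 4 8 3
f 7 5 3
f 3 8 7
f 7 6 5
f 8 6 7
f 10 9 12
f 10 12 11
f 12 9 13
f 12 13 11
f 13 9 14
f 13 14 11
f 14 9 15
f 14 15 11
f 15 9 16
f 15 16 11
f 16 9 17
f 16 17 11
f 17 9 18
f 17 18 11
f 18 9 19
f 18 19 11
f 19 9 20
f 19 20 11
f 20 9 21
f 20 21 11
f 21 9 22
f 21 22 11
f 22 9 10
f 22 10 11



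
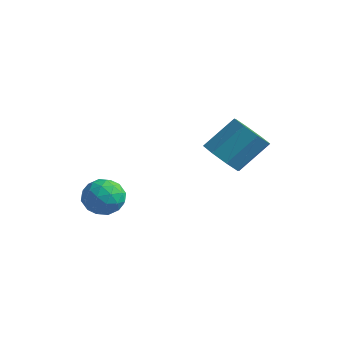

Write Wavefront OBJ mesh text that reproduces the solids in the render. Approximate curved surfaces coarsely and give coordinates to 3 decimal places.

v -0.718 -1.936 -0.344
v -0.155 -2.194 0.109
v -1.525 -2.686 0.231
v -0.962 -2.944 0.684
v -1.214 -2.222 0.758
v -0.715 -1.759 0.403
v -0.965 -3.121 -0.063
v -0.466 -2.658 -0.418
v -0.308 -2.926 0.283
v -0.462 -2.371 0.79
v -1.218 -2.509 -0.45
v -1.372 -1.954 0.057
v -0.366 -2 -0.168
v -1.314 -2.88 0.508
v -1.462 -2.456 0.551
v -1.131 -2.608 0.818
v -0.695 -1.744 0.005
v -0.364 -1.896 0.271
v -0.986 -1.912 0.652
v -1.316 -2.984 0.069
v -0.985 -3.136 0.335
v -0.549 -2.272 -0.478
v -0.218 -2.424 -0.211
v -0.694 -2.968 -0.312
v -0.125 -2.582 0.201
v -0.599 -3.022 0.539
v -0.6 -3.126 0.1
v -0.307 -2.854 -0.109
v -0.215 -2.255 0.499
v -0.689 -2.696 0.837
v -0.837 -2.272 0.88
v -0.544 -2 0.672
v -0.305 -2.686 0.601
v -0.991 -2.184 -0.497
v -1.465 -2.625 -0.159
v -1.136 -2.88 -0.332
v -0.843 -2.608 -0.54
v -1.081 -1.858 -0.199
v -1.555 -2.298 0.139
v -1.373 -2.026 0.449
v -1.08 -1.754 0.24
v -1.375 -2.194 -0.261
v 2.499 -0.681 2.351
v 2.956 -0.352 1.81
v 3.437 0.589 2.788
v 2.981 0.261 3.329
v 2.414 -0.102 1.835
v 2.895 0.84 2.813
v 1.923 -0.19 2.163
v 2.404 0.751 3.14
v 1.769 -0.566 2.6
v 2.25 0.375 3.578
v 2.043 -1.009 2.892
v 2.524 -0.068 3.87
v 2.585 -1.26 2.867
v 3.066 -0.318 3.845
v 3.076 -1.171 2.54
v 3.557 -0.23 3.517
v 3.23 -0.795 2.102
v 3.711 0.146 3.08
f 1 38 17
f 38 12 41
f 17 41 6
f 38 41 17
f 1 17 13
f 17 6 18
f 13 18 2
f 17 18 13
f 1 13 22
f 13 2 23
f 22 23 8
f 13 23 22
f 1 22 34
f 22 8 37
f 34 37 11
f 22 37 34
f 1 34 38
f 34 11 42
f 38 42 12
f 34 42 38
f 2 18 29
f 18 6 32
f 29 32 10
f 18 32 29
f 6 41 19
f 41 12 40
f 19 40 5
f 41 40 19
f 12 42 39
f 42 11 35
f 39 35 3
f 42 35 39
f 11 37 36
f 37 8 24
f 36 24 7
f 37 24 36
f 8 23 28
f 23 2 25
f 28 25 9
f 23 25 28
f 4 30 16
f 30 10 31
f 16 31 5
f 30 31 16
f 4 16 14
f 16 5 15
f 14 15 3
f 16 15 14
f 4 14 21
f 14 3 20
f 21 20 7
f 14 20 21
f 4 21 26
f 21 7 27
f 26 27 9
f 21 27 26
f 4 26 30
f 26 9 33
f 30 33 10
f 26 33 30
f 5 31 19
f 31 10 32
f 19 32 6
f 31 32 19
f 3 15 39
f 15 5 40
f 39 40 12
f 15 40 39
f 7 20 36
f 20 3 35
f 36 35 11
f 20 35 36
f 9 27 28
f 27 7 24
f 28 24 8
f 27 24 28
f 10 33 29
f 33 9 25
f 29 25 2
f 33 25 29
f 44 43 47
f 44 47 45
f 45 47 48
f 45 48 46
f 47 43 49
f 47 49 48
f 48 49 50
f 48 50 46
f 49 43 51
f 49 51 50
f 50 51 52
f 50 52 46
f 51 43 53
f 51 53 52
f 52 53 54
f 52 54 46
f 53 43 55
f 53 55 54
f 54 55 56
f 54 56 46
f 55 43 57
f 55 57 56
f 56 57 58
f 56 58 46
f 57 43 59
f 57 59 58
f 58 59 60
f 58 60 46
f 59 43 44
f 59 44 60
f 60 44 45
f 60 45 46



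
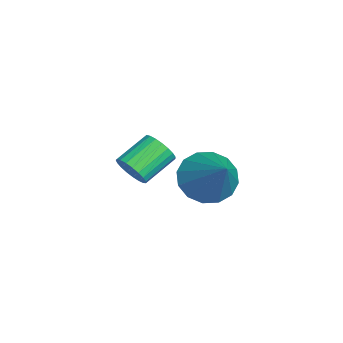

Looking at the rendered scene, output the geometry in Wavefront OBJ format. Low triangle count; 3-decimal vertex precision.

v 0.625 -3.106 -2.983
v 1.055 -3.066 -2.538
v 0.366 -2.174 -1.952
v -0.065 -2.214 -2.397
v 1.137 -2.89 -2.708
v 0.448 -1.999 -2.122
v 1.131 -2.752 -2.926
v 0.441 -1.861 -2.34
v 1.037 -2.675 -3.153
v 0.348 -1.784 -2.567
v 0.872 -2.673 -3.351
v 0.183 -1.781 -2.765
v 0.664 -2.745 -3.486
v -0.025 -1.853 -2.9
v 0.449 -2.88 -3.533
v -0.24 -1.988 -2.947
v 0.265 -3.054 -3.485
v -0.424 -2.162 -2.899
v 0.143 -3.236 -3.351
v -0.546 -2.345 -2.765
v 0.104 -3.397 -3.153
v -0.585 -2.505 -2.567
v 0.155 -3.507 -2.925
v -0.534 -2.615 -2.339
v 0.288 -3.547 -2.708
v -0.402 -2.656 -2.122
v 0.478 -3.512 -2.538
v -0.211 -2.62 -1.952
v 0.694 -3.406 -2.445
v 0.005 -2.514 -1.859
v 0.898 -3.248 -2.445
v 0.209 -2.356 -1.859
v 2.886 -0.962 -1.752
v 3.432 -0.675 -2.435
v 4.234 -0.518 -0.488
v 3.184 -0.29 -2.305
v 2.855 -0.085 -2.027
v 2.536 -0.115 -1.676
v 2.31 -0.372 -1.345
v 2.238 -0.788 -1.123
v 2.341 -1.25 -1.069
v 2.589 -1.635 -1.199
v 2.918 -1.839 -1.477
v 3.237 -1.809 -1.828
v 3.463 -1.552 -2.159
v 3.534 -1.137 -2.381
f 2 1 5
f 2 5 3
f 3 5 6
f 3 6 4
f 5 1 7
f 5 7 6
f 6 7 8
f 6 8 4
f 7 1 9
f 7 9 8
f 8 9 10
f 8 10 4
f 9 1 11
f 9 11 10
f 10 11 12
f 10 12 4
f 11 1 13
f 11 13 12
f 12 13 14
f 12 14 4
f 13 1 15
f 13 15 14
f 14 15 16
f 14 16 4
f 15 1 17
f 15 17 16
f 16 17 18
f 16 18 4
f 17 1 19
f 17 19 18
f 18 19 20
f 18 20 4
f 19 1 21
f 19 21 20
f 20 21 22
f 20 22 4
f 21 1 23
f 21 23 22
f 22 23 24
f 22 24 4
f 23 1 25
f 23 25 24
f 24 25 26
f 24 26 4
f 25 1 27
f 25 27 26
f 26 27 28
f 26 28 4
f 27 1 29
f 27 29 28
f 28 29 30
f 28 30 4
f 29 1 31
f 29 31 30
f 30 31 32
f 30 32 4
f 31 1 2
f 31 2 32
f 32 2 3
f 32 3 4
f 34 33 36
f 34 36 35
f 36 33 37
f 36 37 35
f 37 33 38
f 37 38 35
f 38 33 39
f 38 39 35
f 39 33 40
f 39 40 35
f 40 33 41
f 40 41 35
f 41 33 42
f 41 42 35
f 42 33 43
f 42 43 35
f 43 33 44
f 43 44 35
f 44 33 45
f 44 45 35
f 45 33 46
f 45 46 35
f 46 33 34
f 46 34 35



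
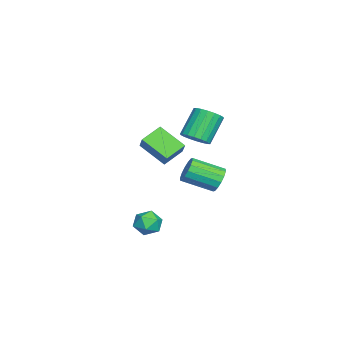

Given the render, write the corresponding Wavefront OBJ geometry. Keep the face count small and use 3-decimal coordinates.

v -3.277 -1.9 -1.416
v -4.224 -1.044 -0.817
v -2.614 -0.446 -2.445
v -3.561 0.409 -1.846
v -2.519 -1.649 -0.574
v -3.466 -0.794 0.025
v -1.856 -0.196 -1.603
v -2.803 0.66 -1.004
v 3.361 -0.108 -4.124
v 4.077 0.268 -3.856
v 3.443 -1.008 -3.084
v 4.159 -0.632 -2.816
v 3.415 -0.223 -2.752
v 3.364 0.332 -3.395
v 4.156 -1.072 -3.545
v 4.105 -0.517 -4.188
v 4.568 -0.329 -3.498
v 4.11 0.196 -3.008
v 3.41 -0.936 -3.932
v 2.952 -0.411 -3.442
v -2.189 1.282 -0.168
v -1.487 1.682 0.18
v -2.569 2.278 1.676
v -3.271 1.878 1.328
v -1.644 1.962 -0.045
v -2.726 2.558 1.451
v -1.909 2.107 -0.294
v -2.991 2.703 1.202
v -2.229 2.088 -0.518
v -3.311 2.684 0.978
v -2.542 1.91 -0.673
v -3.624 2.506 0.823
v -2.784 1.608 -0.728
v -3.866 2.204 0.768
v -2.909 1.241 -0.672
v -3.991 1.837 0.824
v -2.891 0.882 -0.516
v -3.973 1.478 0.98
v -2.734 0.602 -0.291
v -3.816 1.198 1.205
v -2.469 0.457 -0.042
v -3.551 1.053 1.454
v -2.149 0.476 0.182
v -3.231 1.072 1.678
v -1.836 0.654 0.337
v -2.918 1.25 1.833
v -1.594 0.956 0.392
v -2.676 1.552 1.888
v -1.469 1.323 0.336
v -2.551 1.919 1.832
v -1.157 2.726 -2.674
v -0.847 2.436 -3.388
v -0.674 0.683 -2.599
v -0.983 0.974 -1.886
v -0.505 2.57 -3.164
v -0.332 0.818 -2.376
v -0.338 2.746 -2.81
v -0.165 0.994 -2.021
v -0.39 2.917 -2.419
v -0.217 1.164 -1.63
v -0.648 3.037 -2.097
v -0.474 1.284 -1.308
v -1.042 3.073 -1.929
v -0.868 1.32 -1.14
v -1.466 3.017 -1.961
v -1.293 1.264 -1.172
v -1.808 2.882 -2.184
v -1.635 1.13 -1.396
v -1.975 2.706 -2.539
v -1.802 0.954 -1.75
v -1.923 2.536 -2.93
v -1.75 0.783 -2.141
v -1.666 2.416 -3.252
v -1.492 0.663 -2.463
v -1.272 2.38 -3.42
v -1.098 0.627 -2.631
f 2 4 1
f 5 2 1
f 1 4 3
f 3 5 1
f 2 8 4
f 6 2 5
f 6 8 2
f 4 8 3
f 7 5 3
f 3 8 7
f 7 6 5
f 8 6 7
f 9 20 14
f 9 14 10
f 9 10 16
f 9 16 19
f 9 19 20
f 10 14 18
f 14 20 13
f 20 19 11
f 19 16 15
f 16 10 17
f 12 18 13
f 12 13 11
f 12 11 15
f 12 15 17
f 12 17 18
f 13 18 14
f 11 13 20
f 15 11 19
f 17 15 16
f 18 17 10
f 22 21 25
f 22 25 23
f 23 25 26
f 23 26 24
f 25 21 27
f 25 27 26
f 26 27 28
f 26 28 24
f 27 21 29
f 27 29 28
f 28 29 30
f 28 30 24
f 29 21 31
f 29 31 30
f 30 31 32
f 30 32 24
f 31 21 33
f 31 33 32
f 32 33 34
f 32 34 24
f 33 21 35
f 33 35 34
f 34 35 36
f 34 36 24
f 35 21 37
f 35 37 36
f 36 37 38
f 36 38 24
f 37 21 39
f 37 39 38
f 38 39 40
f 38 40 24
f 39 21 41
f 39 41 40
f 40 41 42
f 40 42 24
f 41 21 43
f 41 43 42
f 42 43 44
f 42 44 24
f 43 21 45
f 43 45 44
f 44 45 46
f 44 46 24
f 45 21 47
f 45 47 46
f 46 47 48
f 46 48 24
f 47 21 49
f 47 49 48
f 48 49 50
f 48 50 24
f 49 21 22
f 49 22 50
f 50 22 23
f 50 23 24
f 52 51 55
f 52 55 53
f 53 55 56
f 53 56 54
f 55 51 57
f 55 57 56
f 56 57 58
f 56 58 54
f 57 51 59
f 57 59 58
f 58 59 60
f 58 60 54
f 59 51 61
f 59 61 60
f 60 61 62
f 60 62 54
f 61 51 63
f 61 63 62
f 62 63 64
f 62 64 54
f 63 51 65
f 63 65 64
f 64 65 66
f 64 66 54
f 65 51 67
f 65 67 66
f 66 67 68
f 66 68 54
f 67 51 69
f 67 69 68
f 68 69 70
f 68 70 54
f 69 51 71
f 69 71 70
f 70 71 72
f 70 72 54
f 71 51 73
f 71 73 72
f 72 73 74
f 72 74 54
f 73 51 75
f 73 75 74
f 74 75 76
f 74 76 54
f 75 51 52
f 75 52 76
f 76 52 53
f 76 53 54



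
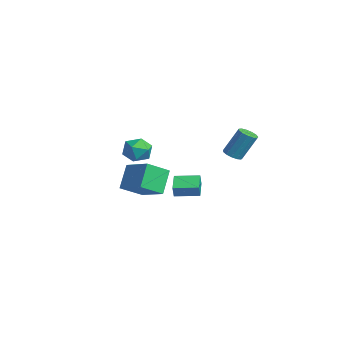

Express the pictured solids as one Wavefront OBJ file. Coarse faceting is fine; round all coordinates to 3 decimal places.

v -4.822 0.875 -4.05
v -4.592 0.698 -3.261
v -4.113 2.249 -3.948
v -3.883 2.072 -3.159
v -3.697 0.328 -4.501
v -3.467 0.151 -3.712
v -2.988 1.702 -4.399
v -2.758 1.525 -3.61
v -0.679 -2.807 -2.569
v -0.531 -4.203 -1.742
v -1.483 -2.084 -1.205
v -1.334 -3.481 -0.378
v 1.014 -2.219 -1.882
v 1.163 -3.616 -1.055
v 0.211 -1.497 -0.518
v 0.359 -2.893 0.309
v -4.741 -1.495 -0.067
v -3.964 -0.922 -0.279
v -3.976 -2.758 -0.681
v -3.199 -2.185 -0.893
v -3.42 -2.39 0.048
v -3.893 -1.609 0.428
v -4.047 -2.071 -1.388
v -4.52 -1.29 -1.008
v -3.535 -1.278 -1.095
v -3.148 -1.475 -0.208
v -4.792 -2.205 -0.752
v -4.405 -2.402 0.135
v 3.717 0.77 1.745
v 4.24 0.482 1.802
v 4.506 1.281 3.393
v 3.983 1.57 3.335
v 4.309 0.773 1.644
v 4.574 1.572 3.235
v 4.189 1.063 1.519
v 4.455 1.862 3.109
v 3.92 1.261 1.464
v 4.186 2.06 3.055
v 3.587 1.302 1.499
v 3.852 2.101 3.09
v 3.294 1.175 1.612
v 3.56 1.974 3.203
v 3.136 0.919 1.767
v 3.402 1.718 3.358
v 3.163 0.616 1.915
v 3.428 1.415 3.505
v 3.365 0.362 2.008
v 3.631 1.161 3.599
v 3.679 0.238 2.018
v 3.945 1.037 3.609
v 4.005 0.283 1.941
v 4.271 1.082 3.532
f 2 4 1
f 5 2 1
f 1 4 3
f 3 5 1
f 2 8 4
f 6 2 5
f 6 8 2
f 4 8 3
f 7 5 3
f 3 8 7
f 7 6 5
f 8 6 7
f 10 12 9
f 13 10 9
f 9 12 11
f 11 13 9
f 10 16 12
f 14 10 13
f 14 16 10
f 12 16 11
f 15 13 11
f 11 16 15
f 15 14 13
f 16 14 15
f 17 28 22
f 17 22 18
f 17 18 24
f 17 24 27
f 17 27 28
f 18 22 26
f 22 28 21
f 28 27 19
f 27 24 23
f 24 18 25
f 20 26 21
f 20 21 19
f 20 19 23
f 20 23 25
f 20 25 26
f 21 26 22
f 19 21 28
f 23 19 27
f 25 23 24
f 26 25 18
f 30 29 33
f 30 33 31
f 31 33 34
f 31 34 32
f 33 29 35
f 33 35 34
f 34 35 36
f 34 36 32
f 35 29 37
f 35 37 36
f 36 37 38
f 36 38 32
f 37 29 39
f 37 39 38
f 38 39 40
f 38 40 32
f 39 29 41
f 39 41 40
f 40 41 42
f 40 42 32
f 41 29 43
f 41 43 42
f 42 43 44
f 42 44 32
f 43 29 45
f 43 45 44
f 44 45 46
f 44 46 32
f 45 29 47
f 45 47 46
f 46 47 48
f 46 48 32
f 47 29 49
f 47 49 48
f 48 49 50
f 48 50 32
f 49 29 51
f 49 51 50
f 50 51 52
f 50 52 32
f 51 29 30
f 51 30 52
f 52 30 31
f 52 31 32



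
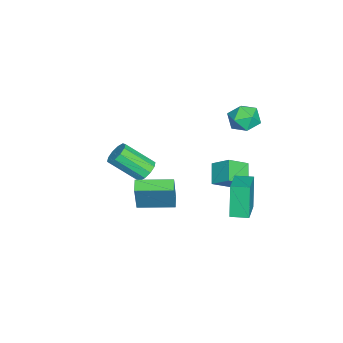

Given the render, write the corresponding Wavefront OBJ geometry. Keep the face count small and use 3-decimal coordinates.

v -3.297 2.375 -0.218
v -2.887 3.417 0.623
v -2.218 2.629 -1.057
v -1.809 3.671 -0.216
v -2.491 1.449 0.536
v -2.082 2.491 1.377
v -1.413 1.703 -0.303
v -1.003 2.745 0.538
v 1.665 -1.685 0.468
v 2.271 -1.632 2.394
v 1.227 0.337 0.551
v 1.832 0.389 2.477
v 2.428 -1.509 0.223
v 3.033 -1.457 2.149
v 1.989 0.512 0.306
v 2.595 0.565 2.232
v -3.112 -2.455 -1.43
v -2.402 -2.646 -1.744
v -2.237 -4.335 -0.344
v -2.948 -4.145 -0.03
v -2.325 -2.33 -1.371
v -2.16 -4.019 0.028
v -2.548 -2.062 -1.021
v -2.383 -3.751 0.378
v -2.988 -1.944 -0.827
v -2.823 -3.633 0.572
v -3.475 -2.022 -0.864
v -3.31 -3.711 0.536
v -3.823 -2.265 -1.116
v -3.658 -3.954 0.284
v -3.9 -2.581 -1.488
v -3.735 -4.27 -0.089
v -3.677 -2.849 -1.838
v -3.512 -4.538 -0.439
v -3.237 -2.967 -2.032
v -3.072 -4.656 -0.633
v -2.75 -2.889 -1.996
v -2.585 -4.578 -0.596
v -0.145 3.228 -0.796
v -0.834 3.093 1.162
v -0.246 4.272 -0.759
v -0.935 4.137 1.199
v 1.695 3.383 -0.139
v 1.006 3.248 1.819
v 1.594 4.427 -0.102
v 0.905 4.292 1.856
v -3.448 3.948 3.725
v -2.953 3.561 4.529
v -3.987 2.439 3.331
v -3.492 2.052 4.135
v -4.306 2.651 4.276
v -3.973 3.583 4.52
v -2.967 2.417 3.34
v -2.634 3.349 3.584
v -2.656 2.615 4.291
v -3.484 2.759 4.87
v -3.456 3.241 2.99
v -4.284 3.385 3.569
f 2 4 1
f 5 2 1
f 1 4 3
f 3 5 1
f 2 8 4
f 6 2 5
f 6 8 2
f 4 8 3
f 7 5 3
f 3 8 7
f 7 6 5
f 8 6 7
f 10 12 9
f 13 10 9
f 9 12 11
f 11 13 9
f 10 16 12
f 14 10 13
f 14 16 10
f 12 16 11
f 15 13 11
f 11 16 15
f 15 14 13
f 16 14 15
f 18 17 21
f 18 21 19
f 19 21 22
f 19 22 20
f 21 17 23
f 21 23 22
f 22 23 24
f 22 24 20
f 23 17 25
f 23 25 24
f 24 25 26
f 24 26 20
f 25 17 27
f 25 27 26
f 26 27 28
f 26 28 20
f 27 17 29
f 27 29 28
f 28 29 30
f 28 30 20
f 29 17 31
f 29 31 30
f 30 31 32
f 30 32 20
f 31 17 33
f 31 33 32
f 32 33 34
f 32 34 20
f 33 17 35
f 33 35 34
f 34 35 36
f 34 36 20
f 35 17 37
f 35 37 36
f 36 37 38
f 36 38 20
f 37 17 18
f 37 18 38
f 38 18 19
f 38 19 20
f 40 42 39
f 43 40 39
f 39 42 41
f 41 43 39
f 40 46 42
f 44 40 43
f 44 46 40
f 42 46 41
f 45 43 41
f 41 46 45
f 45 44 43
f 46 44 45
f 47 58 52
f 47 52 48
f 47 48 54
f 47 54 57
f 47 57 58
f 48 52 56
f 52 58 51
f 58 57 49
f 57 54 53
f 54 48 55
f 50 56 51
f 50 51 49
f 50 49 53
f 50 53 55
f 50 55 56
f 51 56 52
f 49 51 58
f 53 49 57
f 55 53 54
f 56 55 48



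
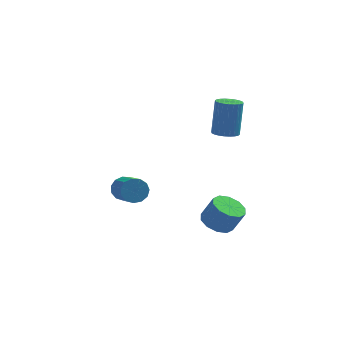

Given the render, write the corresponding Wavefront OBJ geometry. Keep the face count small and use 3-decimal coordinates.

v 2.03 1.547 2.859
v 2.716 1.48 2.82
v 2.875 2.006 4.743
v 2.19 2.073 4.781
v 2.684 1.739 2.752
v 2.844 2.265 4.675
v 2.553 1.968 2.7
v 2.713 2.494 4.623
v 2.343 2.133 2.672
v 2.502 2.66 4.595
v 2.084 2.209 2.673
v 2.244 2.735 4.596
v 1.818 2.184 2.702
v 1.977 2.711 4.625
v 1.584 2.062 2.755
v 1.743 2.589 4.677
v 1.417 1.862 2.823
v 1.577 2.388 4.746
v 1.345 1.614 2.897
v 1.504 2.14 4.82
v 1.376 1.355 2.965
v 1.536 1.881 4.888
v 1.507 1.126 3.017
v 1.667 1.652 4.94
v 1.718 0.96 3.045
v 1.877 1.487 4.968
v 1.976 0.885 3.044
v 2.136 1.411 4.967
v 2.243 0.909 3.015
v 2.402 1.436 4.938
v 2.477 1.031 2.963
v 2.636 1.558 4.885
v 2.643 1.232 2.894
v 2.803 1.758 4.817
v 1.69 -1.47 -1.516
v 2.171 -2.159 -1.809
v 2.752 -2.259 -0.616
v 2.27 -1.57 -0.324
v 2.455 -1.698 -1.908
v 3.036 -1.799 -0.716
v 2.447 -1.151 -1.858
v 3.028 -1.251 -0.666
v 2.149 -0.725 -1.677
v 2.73 -0.825 -0.485
v 1.676 -0.583 -1.435
v 2.257 -0.684 -0.243
v 1.208 -0.781 -1.224
v 1.789 -0.881 -0.031
v 0.924 -1.241 -1.124
v 1.505 -1.342 0.068
v 0.932 -1.789 -1.174
v 1.513 -1.889 0.018
v 1.23 -2.215 -1.355
v 1.811 -2.315 -0.163
v 1.703 -2.356 -1.597
v 2.284 -2.457 -0.405
v -3.001 3.537 -2.475
v -2.748 3.957 -1.894
v -2.167 2.622 -1.183
v -2.419 2.203 -1.765
v -3.147 3.837 -1.792
v -2.565 2.502 -1.082
v -3.499 3.622 -1.907
v -2.917 2.288 -1.197
v -3.693 3.381 -2.203
v -3.111 2.046 -1.493
v -3.667 3.189 -2.585
v -3.085 1.854 -1.875
v -3.43 3.107 -2.932
v -2.848 1.773 -2.222
v -3.056 3.163 -3.134
v -2.475 1.828 -2.424
v -2.665 3.337 -3.127
v -2.083 2.002 -2.417
v -2.381 3.575 -2.913
v -1.799 2.24 -2.202
v -2.293 3.801 -2.56
v -1.711 2.466 -1.849
v -2.43 3.943 -2.18
v -1.848 2.608 -1.47
f 2 1 5
f 2 5 3
f 3 5 6
f 3 6 4
f 5 1 7
f 5 7 6
f 6 7 8
f 6 8 4
f 7 1 9
f 7 9 8
f 8 9 10
f 8 10 4
f 9 1 11
f 9 11 10
f 10 11 12
f 10 12 4
f 11 1 13
f 11 13 12
f 12 13 14
f 12 14 4
f 13 1 15
f 13 15 14
f 14 15 16
f 14 16 4
f 15 1 17
f 15 17 16
f 16 17 18
f 16 18 4
f 17 1 19
f 17 19 18
f 18 19 20
f 18 20 4
f 19 1 21
f 19 21 20
f 20 21 22
f 20 22 4
f 21 1 23
f 21 23 22
f 22 23 24
f 22 24 4
f 23 1 25
f 23 25 24
f 24 25 26
f 24 26 4
f 25 1 27
f 25 27 26
f 26 27 28
f 26 28 4
f 27 1 29
f 27 29 28
f 28 29 30
f 28 30 4
f 29 1 31
f 29 31 30
f 30 31 32
f 30 32 4
f 31 1 33
f 31 33 32
f 32 33 34
f 32 34 4
f 33 1 2
f 33 2 34
f 34 2 3
f 34 3 4
f 36 35 39
f 36 39 37
f 37 39 40
f 37 40 38
f 39 35 41
f 39 41 40
f 40 41 42
f 40 42 38
f 41 35 43
f 41 43 42
f 42 43 44
f 42 44 38
f 43 35 45
f 43 45 44
f 44 45 46
f 44 46 38
f 45 35 47
f 45 47 46
f 46 47 48
f 46 48 38
f 47 35 49
f 47 49 48
f 48 49 50
f 48 50 38
f 49 35 51
f 49 51 50
f 50 51 52
f 50 52 38
f 51 35 53
f 51 53 52
f 52 53 54
f 52 54 38
f 53 35 55
f 53 55 54
f 54 55 56
f 54 56 38
f 55 35 36
f 55 36 56
f 56 36 37
f 56 37 38
f 58 57 61
f 58 61 59
f 59 61 62
f 59 62 60
f 61 57 63
f 61 63 62
f 62 63 64
f 62 64 60
f 63 57 65
f 63 65 64
f 64 65 66
f 64 66 60
f 65 57 67
f 65 67 66
f 66 67 68
f 66 68 60
f 67 57 69
f 67 69 68
f 68 69 70
f 68 70 60
f 69 57 71
f 69 71 70
f 70 71 72
f 70 72 60
f 71 57 73
f 71 73 72
f 72 73 74
f 72 74 60
f 73 57 75
f 73 75 74
f 74 75 76
f 74 76 60
f 75 57 77
f 75 77 76
f 76 77 78
f 76 78 60
f 77 57 79
f 77 79 78
f 78 79 80
f 78 80 60
f 79 57 58
f 79 58 80
f 80 58 59
f 80 59 60



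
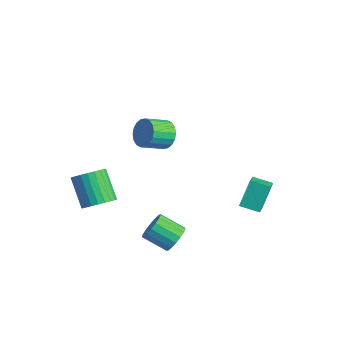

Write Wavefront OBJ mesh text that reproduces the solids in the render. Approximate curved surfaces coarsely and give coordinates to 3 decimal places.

v 3.192 2.069 -2.661
v 2.814 3.019 -1.192
v 1.898 3.142 -3.688
v 1.52 4.092 -2.219
v 4.06 2.848 -2.941
v 3.682 3.798 -1.472
v 2.766 3.921 -3.968
v 2.388 4.871 -2.499
v -1.008 -0.06 1.446
v -0.616 -0.456 0.664
v -0.7 -1.817 1.313
v -1.092 -1.42 2.094
v -0.275 -0.363 0.904
v -0.36 -1.724 1.553
v -0.08 -0.21 1.252
v -0.164 -1.57 1.901
v -0.068 -0.026 1.637
v -0.152 -1.387 2.286
v -0.242 0.15 1.985
v -0.326 -1.211 2.634
v -0.568 0.285 2.226
v -0.652 -1.075 2.875
v -0.981 0.352 2.312
v -1.066 -1.009 2.961
v -1.4 0.337 2.227
v -1.484 -1.024 2.876
v -1.74 0.244 1.987
v -1.825 -1.117 2.636
v -1.936 0.09 1.639
v -2.02 -1.27 2.288
v -1.948 -0.093 1.254
v -2.032 -1.454 1.903
v -1.774 -0.269 0.906
v -1.858 -1.63 1.555
v -1.448 -0.405 0.665
v -1.532 -1.765 1.314
v -1.034 -0.471 0.579
v -1.119 -1.832 1.228
v 3.503 -2.18 -3.364
v 3.873 -1.92 -2.597
v 2.826 -2.821 -1.789
v 2.457 -3.08 -2.556
v 3.569 -1.63 -2.667
v 2.522 -2.531 -1.859
v 3.25 -1.466 -2.897
v 2.203 -2.366 -2.089
v 2.989 -1.465 -3.234
v 1.943 -2.366 -2.425
v 2.846 -1.628 -3.6
v 1.8 -2.529 -2.792
v 2.854 -1.917 -3.913
v 1.807 -2.818 -3.105
v 3.01 -2.267 -4.1
v 1.963 -3.167 -3.291
v 3.279 -2.596 -4.118
v 2.233 -3.497 -3.31
v 3.6 -2.83 -3.964
v 2.553 -3.731 -3.155
v 3.899 -2.915 -3.672
v 2.852 -3.816 -2.864
v 4.107 -2.832 -3.31
v 3.06 -3.732 -2.501
v 4.176 -2.599 -2.96
v 3.13 -3.5 -2.152
v 4.092 -2.27 -2.703
v 3.045 -3.171 -1.894
v -2.705 -3.365 -4.28
v -1.966 -3.022 -3.651
v -3.416 -2.873 -2.03
v -4.155 -3.215 -2.66
v -2.103 -2.677 -3.805
v -3.553 -2.528 -2.184
v -2.332 -2.437 -4.032
v -3.782 -2.288 -2.411
v -2.617 -2.339 -4.297
v -4.068 -2.189 -2.676
v -2.917 -2.396 -4.559
v -4.367 -2.246 -2.938
v -3.183 -2.601 -4.779
v -4.633 -2.451 -3.158
v -3.377 -2.922 -4.923
v -4.828 -2.773 -3.302
v -3.469 -3.311 -4.969
v -4.919 -3.161 -3.348
v -3.444 -3.707 -4.91
v -4.894 -3.558 -3.289
v -3.307 -4.052 -4.756
v -4.757 -3.903 -3.135
v -3.078 -4.292 -4.529
v -4.528 -4.143 -2.908
v -2.792 -4.391 -4.264
v -4.243 -4.241 -2.643
v -2.493 -4.334 -4.002
v -3.943 -4.184 -2.381
v -2.227 -4.129 -3.782
v -3.677 -3.979 -2.161
v -2.032 -3.807 -3.638
v -3.483 -3.658 -2.017
v -1.941 -3.419 -3.592
v -3.391 -3.269 -1.971
f 2 4 1
f 5 2 1
f 1 4 3
f 3 5 1
f 2 8 4
f 6 2 5
f 6 8 2
f 4 8 3
f 7 5 3
f 3 8 7
f 7 6 5
f 8 6 7
f 10 9 13
f 10 13 11
f 11 13 14
f 11 14 12
f 13 9 15
f 13 15 14
f 14 15 16
f 14 16 12
f 15 9 17
f 15 17 16
f 16 17 18
f 16 18 12
f 17 9 19
f 17 19 18
f 18 19 20
f 18 20 12
f 19 9 21
f 19 21 20
f 20 21 22
f 20 22 12
f 21 9 23
f 21 23 22
f 22 23 24
f 22 24 12
f 23 9 25
f 23 25 24
f 24 25 26
f 24 26 12
f 25 9 27
f 25 27 26
f 26 27 28
f 26 28 12
f 27 9 29
f 27 29 28
f 28 29 30
f 28 30 12
f 29 9 31
f 29 31 30
f 30 31 32
f 30 32 12
f 31 9 33
f 31 33 32
f 32 33 34
f 32 34 12
f 33 9 35
f 33 35 34
f 34 35 36
f 34 36 12
f 35 9 37
f 35 37 36
f 36 37 38
f 36 38 12
f 37 9 10
f 37 10 38
f 38 10 11
f 38 11 12
f 40 39 43
f 40 43 41
f 41 43 44
f 41 44 42
f 43 39 45
f 43 45 44
f 44 45 46
f 44 46 42
f 45 39 47
f 45 47 46
f 46 47 48
f 46 48 42
f 47 39 49
f 47 49 48
f 48 49 50
f 48 50 42
f 49 39 51
f 49 51 50
f 50 51 52
f 50 52 42
f 51 39 53
f 51 53 52
f 52 53 54
f 52 54 42
f 53 39 55
f 53 55 54
f 54 55 56
f 54 56 42
f 55 39 57
f 55 57 56
f 56 57 58
f 56 58 42
f 57 39 59
f 57 59 58
f 58 59 60
f 58 60 42
f 59 39 61
f 59 61 60
f 60 61 62
f 60 62 42
f 61 39 63
f 61 63 62
f 62 63 64
f 62 64 42
f 63 39 65
f 63 65 64
f 64 65 66
f 64 66 42
f 65 39 40
f 65 40 66
f 66 40 41
f 66 41 42
f 68 67 71
f 68 71 69
f 69 71 72
f 69 72 70
f 71 67 73
f 71 73 72
f 72 73 74
f 72 74 70
f 73 67 75
f 73 75 74
f 74 75 76
f 74 76 70
f 75 67 77
f 75 77 76
f 76 77 78
f 76 78 70
f 77 67 79
f 77 79 78
f 78 79 80
f 78 80 70
f 79 67 81
f 79 81 80
f 80 81 82
f 80 82 70
f 81 67 83
f 81 83 82
f 82 83 84
f 82 84 70
f 83 67 85
f 83 85 84
f 84 85 86
f 84 86 70
f 85 67 87
f 85 87 86
f 86 87 88
f 86 88 70
f 87 67 89
f 87 89 88
f 88 89 90
f 88 90 70
f 89 67 91
f 89 91 90
f 90 91 92
f 90 92 70
f 91 67 93
f 91 93 92
f 92 93 94
f 92 94 70
f 93 67 95
f 93 95 94
f 94 95 96
f 94 96 70
f 95 67 97
f 95 97 96
f 96 97 98
f 96 98 70
f 97 67 99
f 97 99 98
f 98 99 100
f 98 100 70
f 99 67 68
f 99 68 100
f 100 68 69
f 100 69 70

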